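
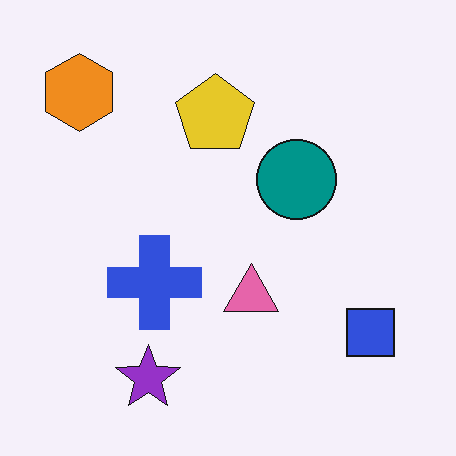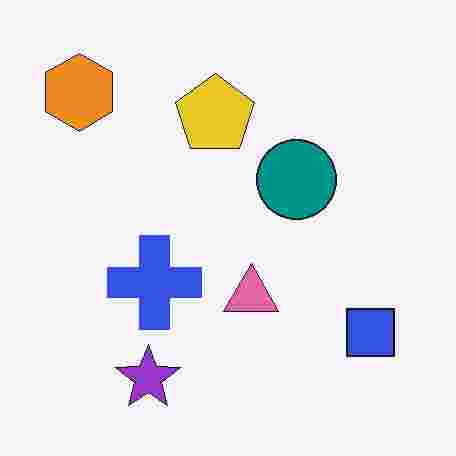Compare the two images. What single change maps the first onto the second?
It was degraded with heavy JPEG compression.

Blocky 8×8 compression artifacts appear around shape edges and the flat background shows ringing — characteristic JPEG degradation.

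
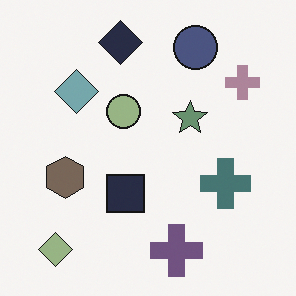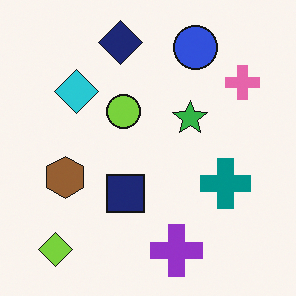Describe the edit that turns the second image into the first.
The first image is the second made much more muted (saturation change).

All colors are more muted and greyish — a global saturation change.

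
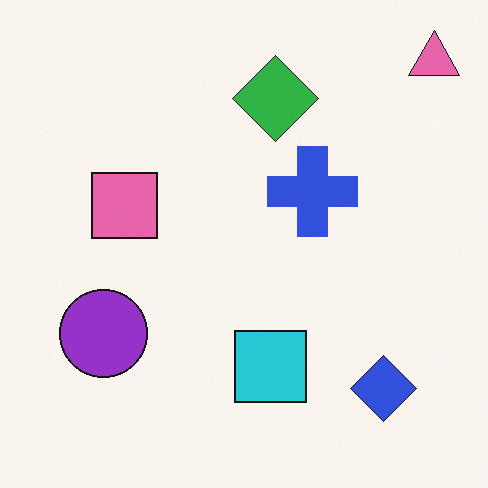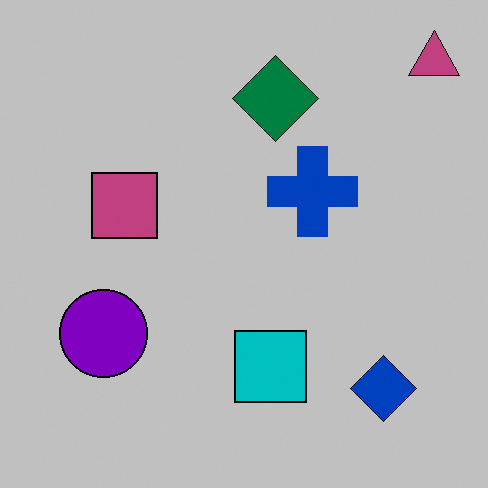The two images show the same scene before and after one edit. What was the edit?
This is the original image aggressively posterized.

Each flat color has snapped to a coarser quantized level — most visibly, the near-white background has dropped to a flat grey.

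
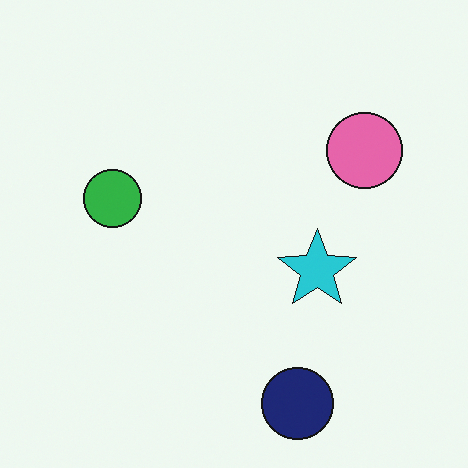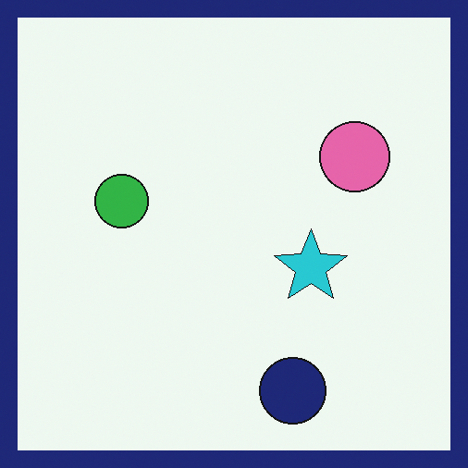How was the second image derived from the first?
This is the original image framed with a navy border.

A solid navy frame runs around the edge of the second image, with the content slightly shrunk inside it.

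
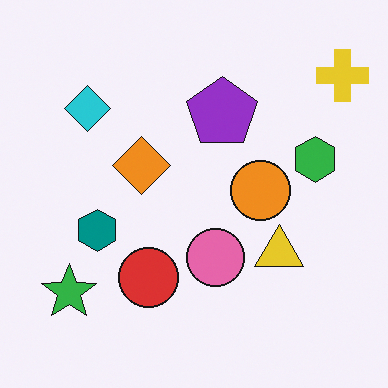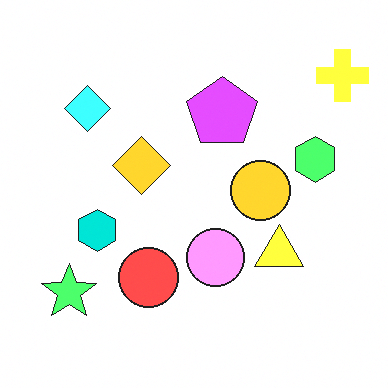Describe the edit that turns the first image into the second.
This is the original image brightened a lot.

Every pixel — background and shapes alike — is uniformly brightened.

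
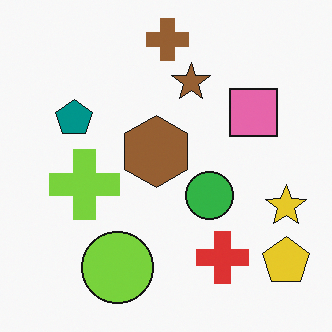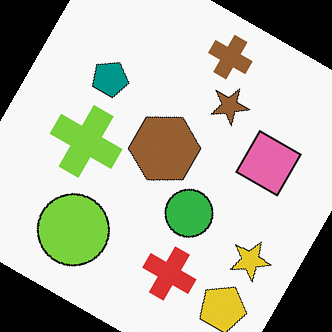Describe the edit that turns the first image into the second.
This is the original image rotated clockwise by a clearly visible amount.

Every shape is tilted by the same angle and the image corners show triangular fill wedges — a whole-image rotation by a non-right angle.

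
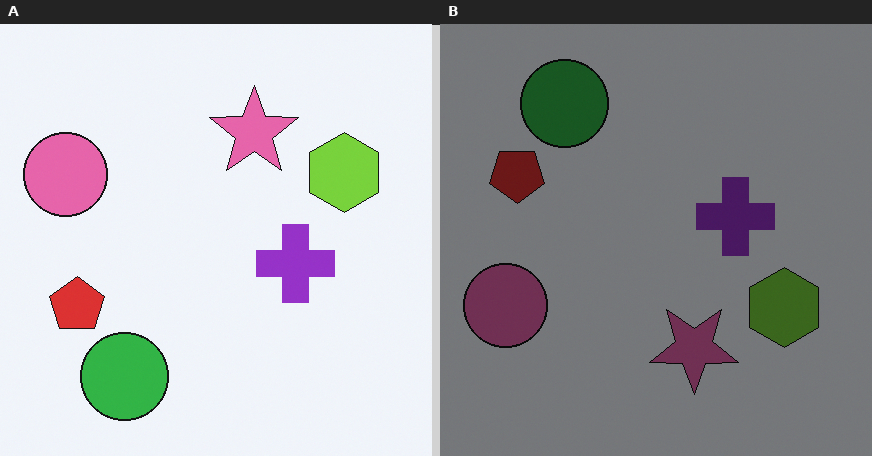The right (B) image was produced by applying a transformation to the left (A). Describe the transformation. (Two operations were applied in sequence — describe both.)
This is the original image flipped vertically (top ↔ bottom), then noticeably darkened.

The green circle is in the bottom-left of the left (A) image and the top-left of the right (B) — shapes on opposite sides of the horizontal midline have swapped in a mirror flip. Every pixel — background and shapes alike — is uniformly darkened.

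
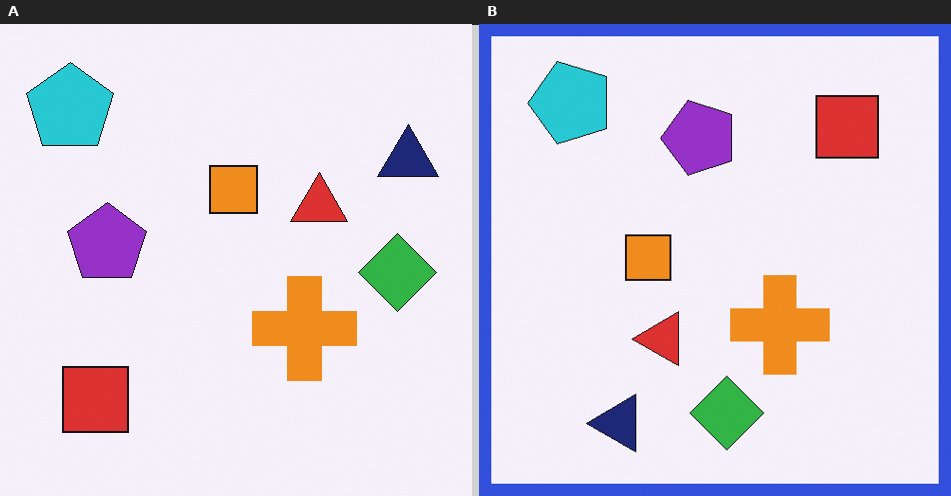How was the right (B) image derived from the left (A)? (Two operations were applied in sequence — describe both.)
It was transposed (reflected across the top-left ↔ bottom-right diagonal), then framed with a blue border.

Shapes have swapped their row and column positions — what was in the top-right is now in the bottom-left — a diagonal reflection. A solid blue frame runs around the edge of the right (B) image, with the content slightly shrunk inside it.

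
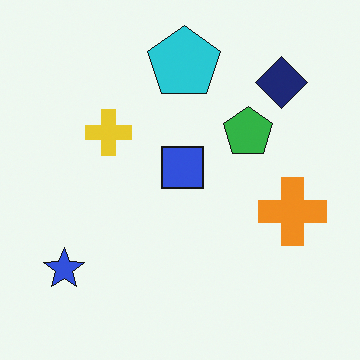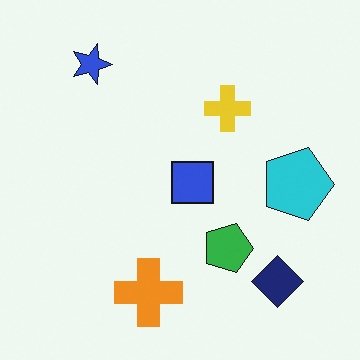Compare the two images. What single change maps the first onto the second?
The second image is the first rotated 90° clockwise.

The blue star sits in the bottom-left of the first image and the top-left of the second — consistent with a whole-image 90° clockwise rotation.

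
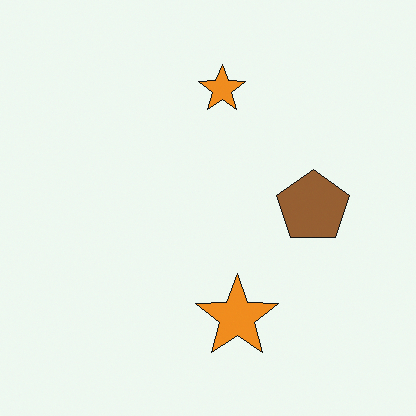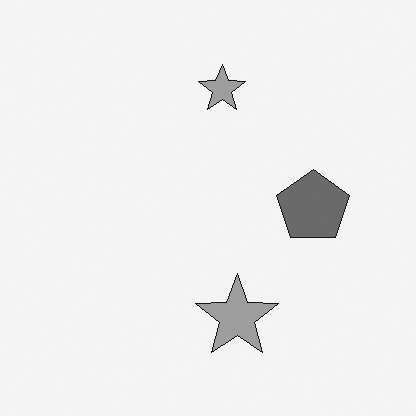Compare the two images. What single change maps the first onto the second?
This is the original image converted to grayscale.

All color is removed — every shape is now a shade of grey.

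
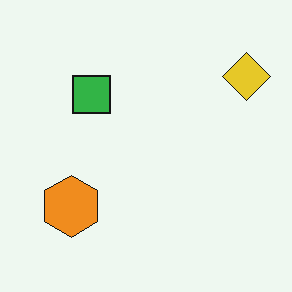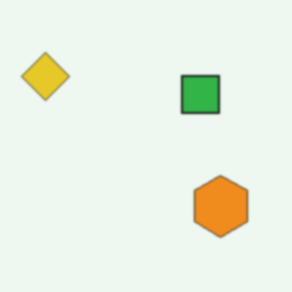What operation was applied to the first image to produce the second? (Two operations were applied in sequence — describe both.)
It was flipped horizontally (left ↔ right), then given a subtle gaussian blur.

The yellow diamond is in the top-right of the first image and the top-left of the second — shapes on opposite sides of the vertical midline have swapped in a mirror flip. Shape edges and outlines are uniformly softened across the whole image.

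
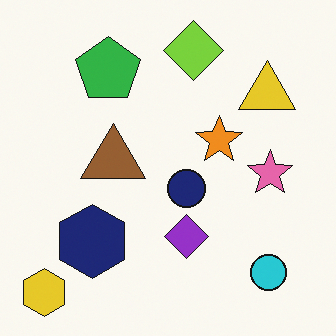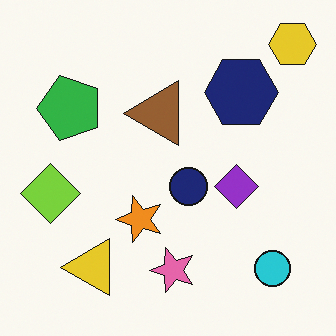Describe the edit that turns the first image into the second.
The transformation is: transposed (reflected across the top-left ↔ bottom-right diagonal).

Shapes have swapped their row and column positions — what was in the top-right is now in the bottom-left — a diagonal reflection.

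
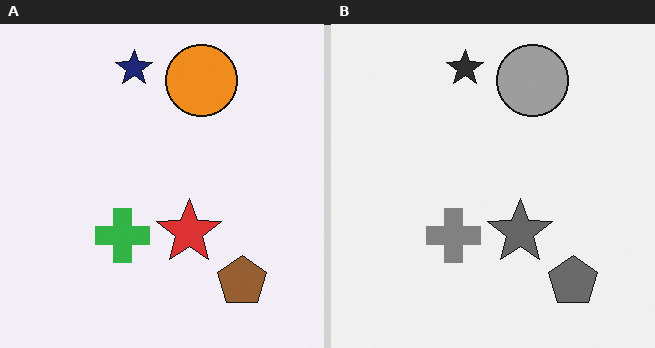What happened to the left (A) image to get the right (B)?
This is the original image converted to grayscale.

All color is removed — every shape is now a shade of grey.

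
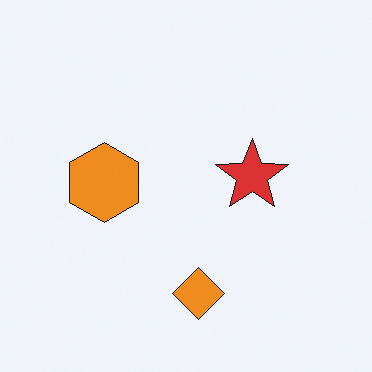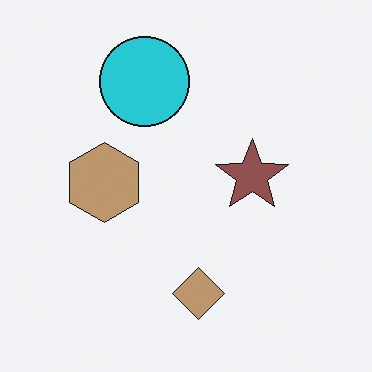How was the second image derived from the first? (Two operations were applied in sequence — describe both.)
The second image is the first heavily desaturated, then overlaid with an additional cyan circle.

All colors are more muted and greyish — a global saturation change. A cyan circle appears in the second image that is absent from the first.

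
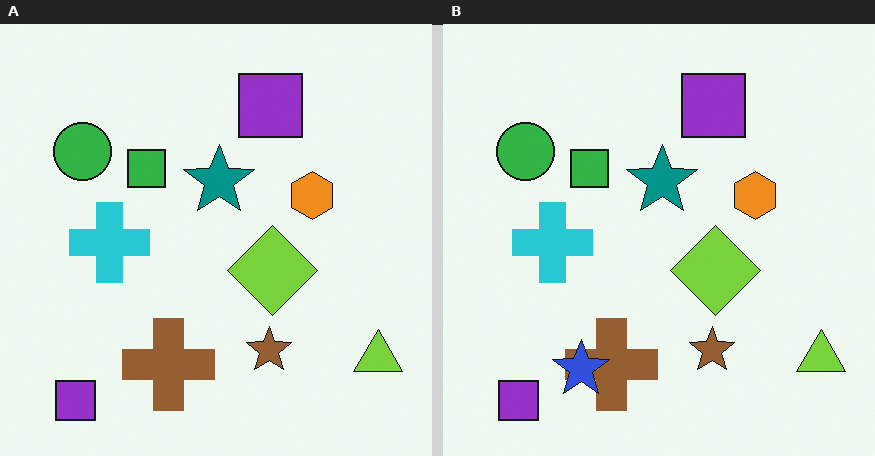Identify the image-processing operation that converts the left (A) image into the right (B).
It was overlaid with an additional blue star.

A blue star appears in the right (B) image that is absent from the left (A).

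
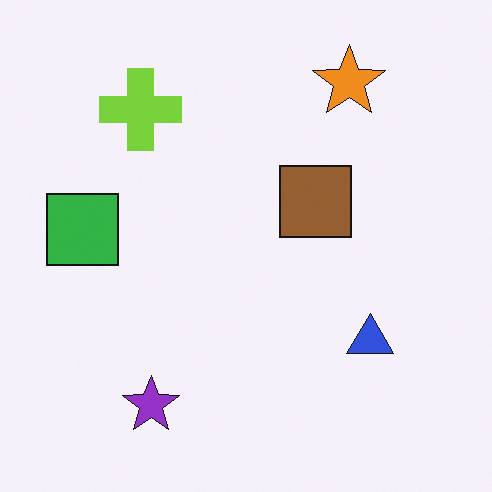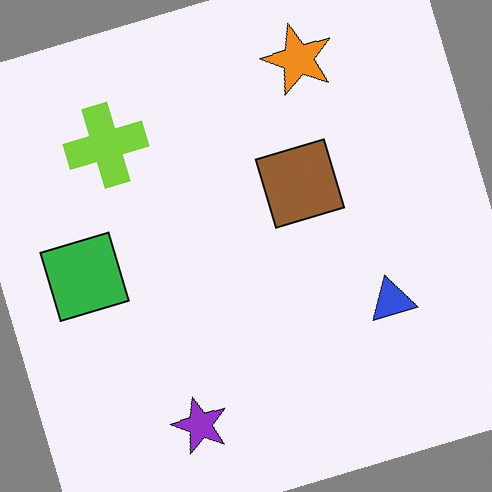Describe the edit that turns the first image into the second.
The image was rotated counter-clockwise by a moderate amount.

Every shape is tilted by the same angle and the image corners show triangular fill wedges — a whole-image rotation by a non-right angle.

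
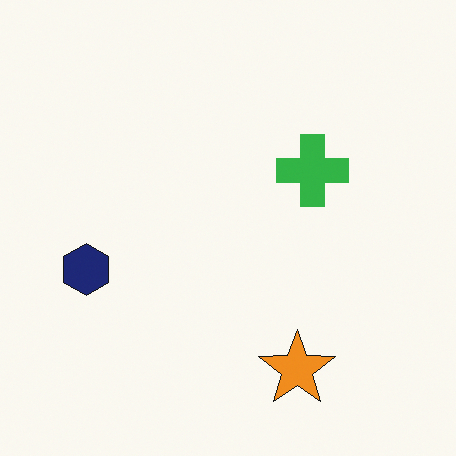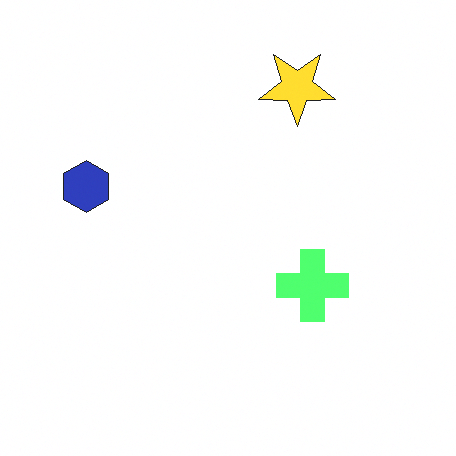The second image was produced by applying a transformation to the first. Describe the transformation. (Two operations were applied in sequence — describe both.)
Flipped vertically (top ↔ bottom), then substantially brightened.

The orange star is in the bottom of the first image and the top of the second — shapes on opposite sides of the horizontal midline have swapped in a mirror flip. Every pixel — background and shapes alike — is uniformly brightened.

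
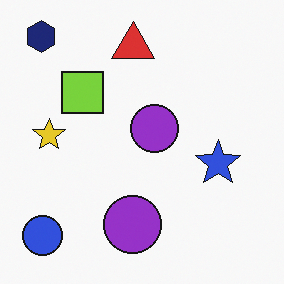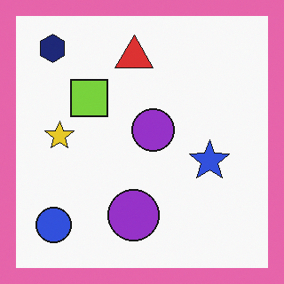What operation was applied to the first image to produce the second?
It was framed with a pink border.

A solid pink frame runs around the edge of the second image, with the content slightly shrunk inside it.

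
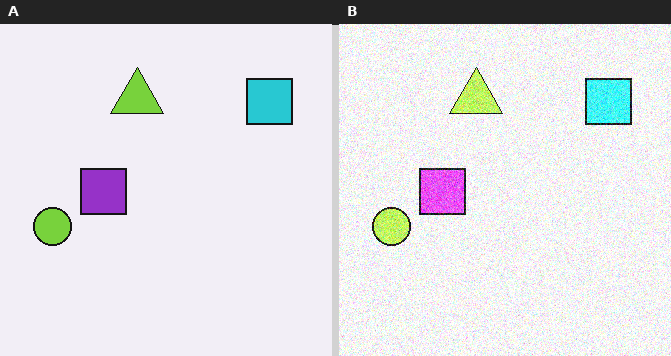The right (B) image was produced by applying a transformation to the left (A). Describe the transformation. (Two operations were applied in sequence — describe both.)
This is the original image noticeably brightened, then degraded with strong gaussian noise.

Every pixel — background and shapes alike — is uniformly brightened. Random speckle covers the whole image, including the flat background.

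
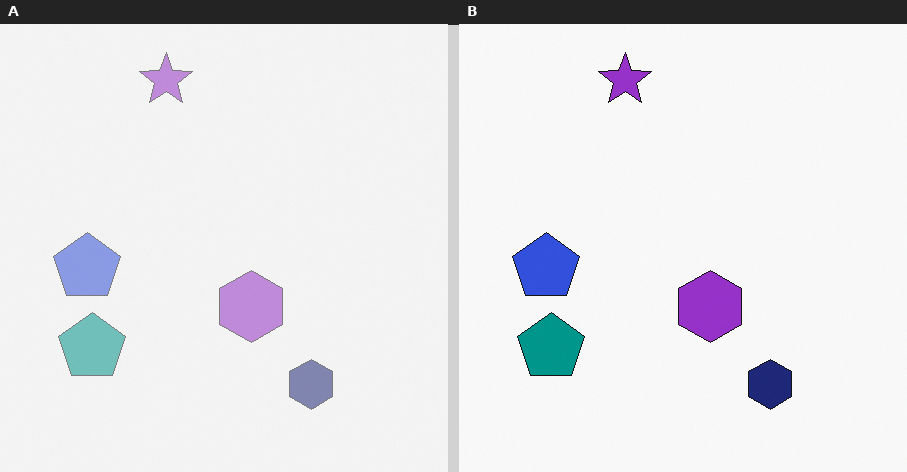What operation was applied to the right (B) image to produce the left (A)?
The image was washed out (contrast reduced).

Tones are pushed toward mid-grey across the whole image — a global contrast change.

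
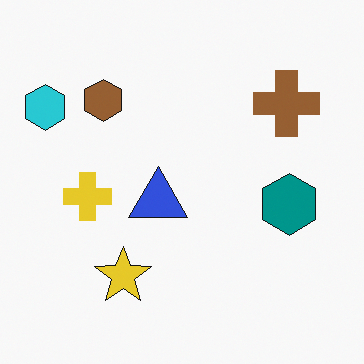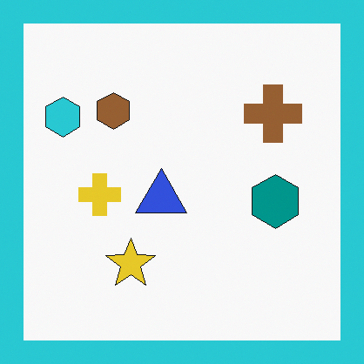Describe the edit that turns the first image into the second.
The transformation is: framed with a cyan border.

A solid cyan frame runs around the edge of the second image, with the content slightly shrunk inside it.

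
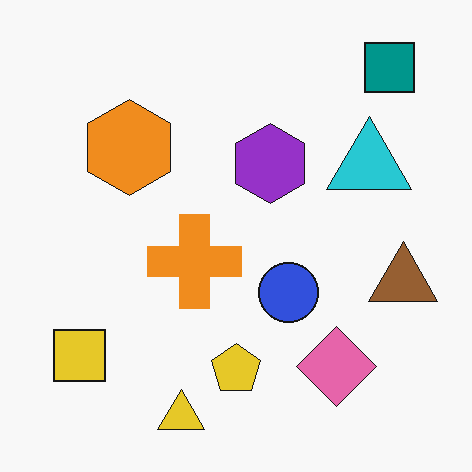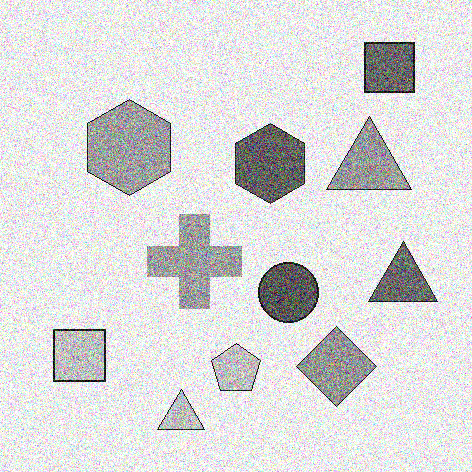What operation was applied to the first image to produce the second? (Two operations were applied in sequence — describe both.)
Converted to grayscale, then degraded with strong gaussian noise.

All color is removed — every shape is now a shade of grey. Random speckle covers the whole image, including the flat background.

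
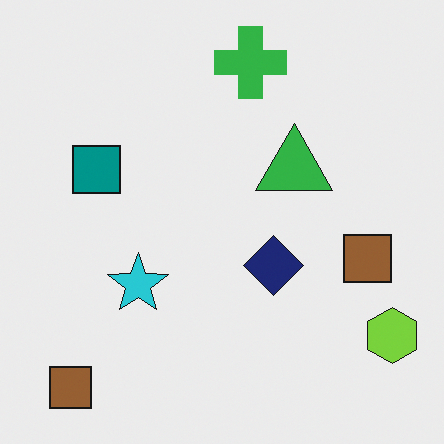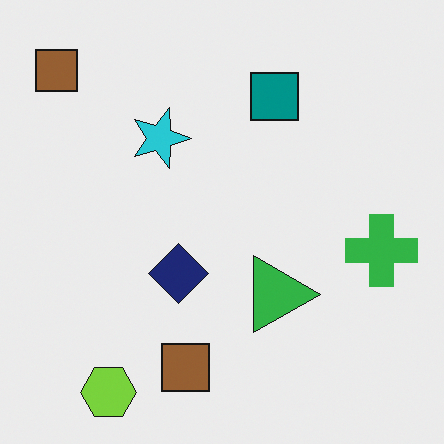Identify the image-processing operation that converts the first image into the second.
The transformation is: rotated 90° clockwise.

The lime hexagon sits in the bottom-right of the first image and the bottom-left of the second — consistent with a whole-image 90° clockwise rotation.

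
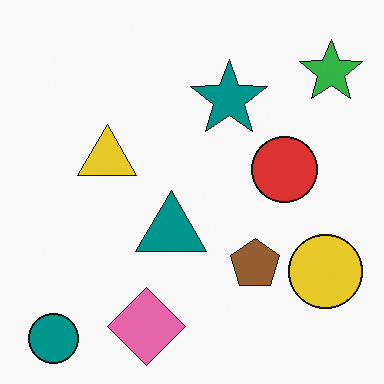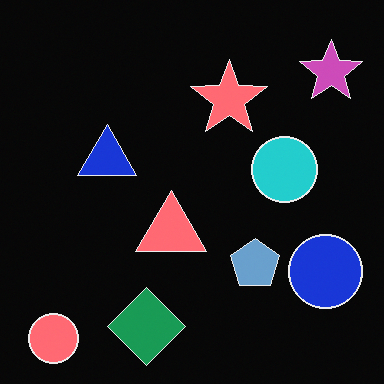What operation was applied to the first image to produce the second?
The image was color-inverted (negative).

The light background has become dark and every shape's color is its complement — a photographic negative.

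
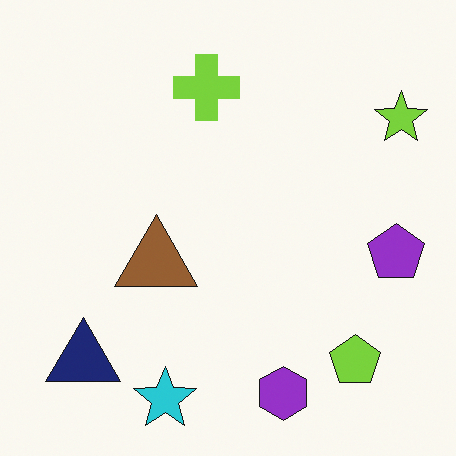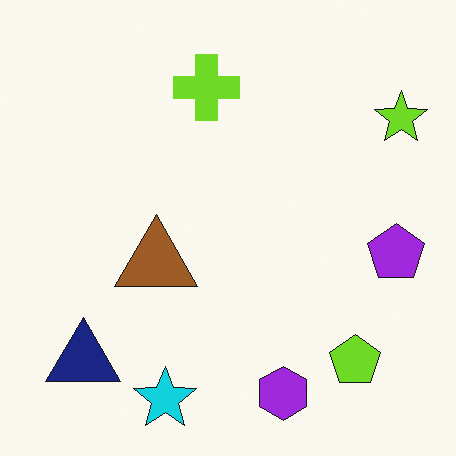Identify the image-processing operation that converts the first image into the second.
It was slightly oversaturated.

All colors are more vivid — a global saturation change.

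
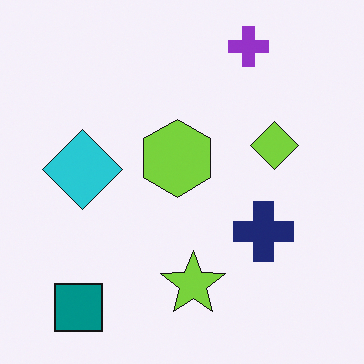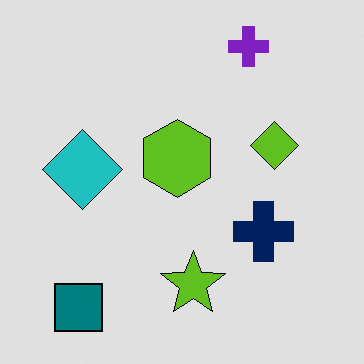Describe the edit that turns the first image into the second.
It was posterized to a reduced palette.

Each flat color has snapped to a coarser quantized level — most visibly, the near-white background has dropped to a flat grey.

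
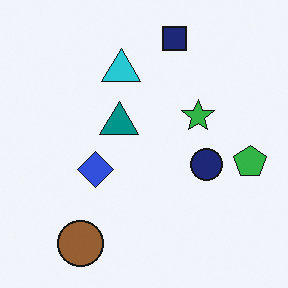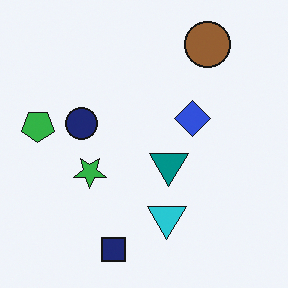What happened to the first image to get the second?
Rotated 180°.

The brown circle sits in the bottom-left of the first image and the top-right of the second — consistent with a whole-image 180° rotation.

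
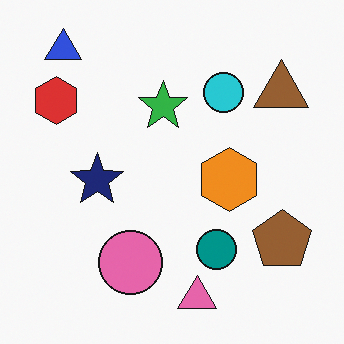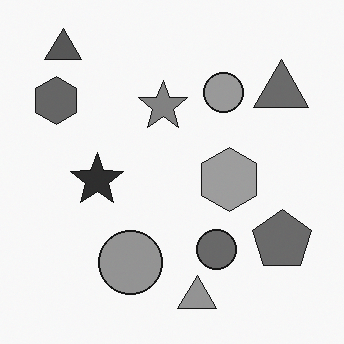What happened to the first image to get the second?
This is the original image converted to grayscale.

All color is removed — every shape is now a shade of grey.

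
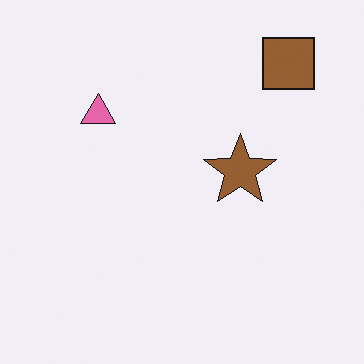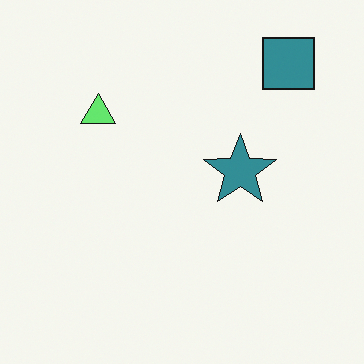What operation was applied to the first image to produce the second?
Hue-shifted by a large amount.

Every shape's color has rotated by the same amount around the hue wheel — a uniform hue shift.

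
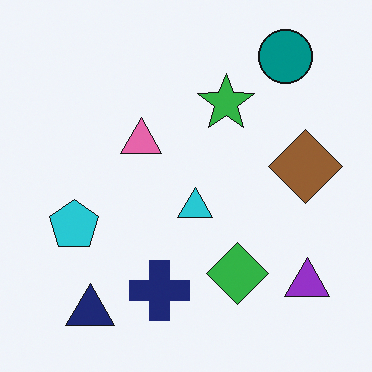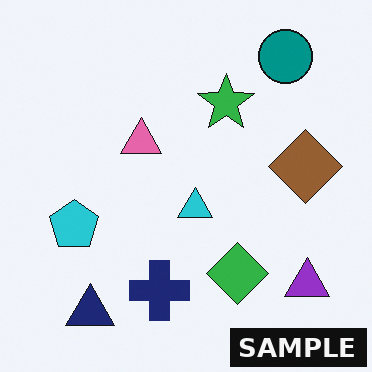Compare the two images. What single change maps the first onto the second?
Watermarked with the text "SAMPLE" in the lower-right corner.

A dark label reading "SAMPLE" appears in the lower-right corner.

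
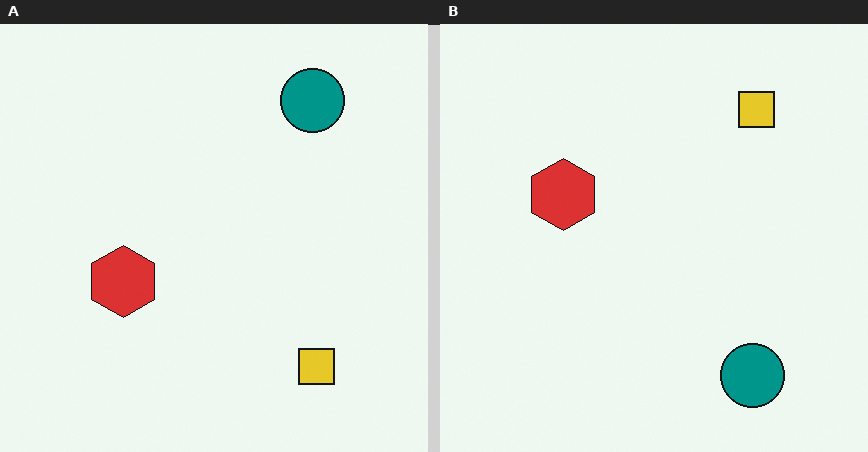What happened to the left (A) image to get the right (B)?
This is the original image flipped vertically (top ↔ bottom).

The teal circle is in the top-right of the left (A) image and the bottom-right of the right (B) — shapes on opposite sides of the horizontal midline have swapped in a mirror flip.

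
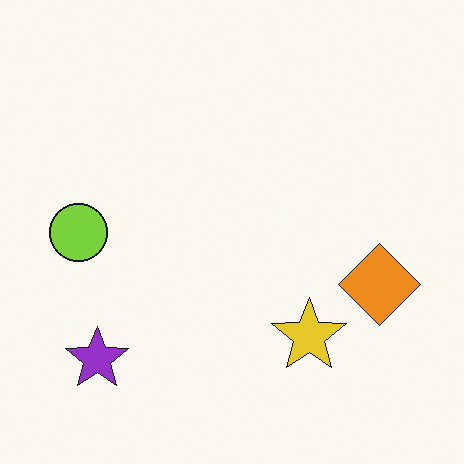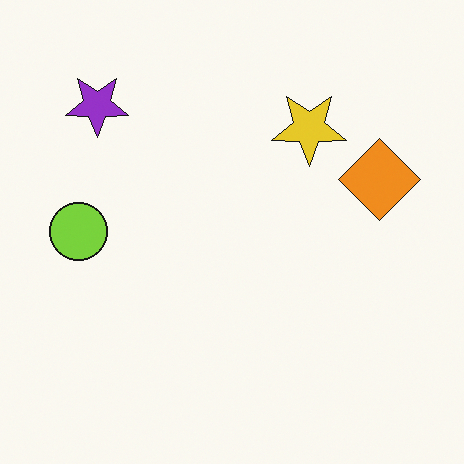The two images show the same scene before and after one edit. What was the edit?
This is the original image flipped vertically (top ↔ bottom).

The purple star is in the bottom-left of the first image and the top-left of the second — shapes on opposite sides of the horizontal midline have swapped in a mirror flip.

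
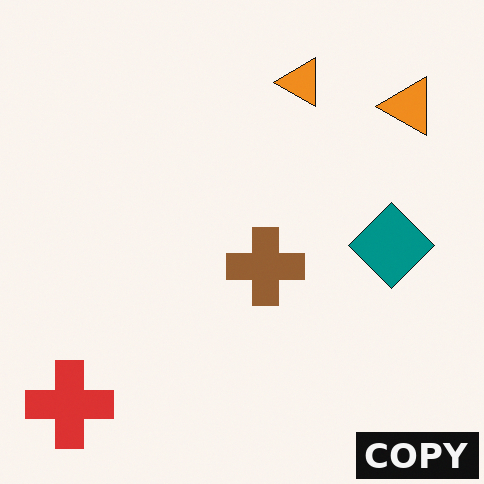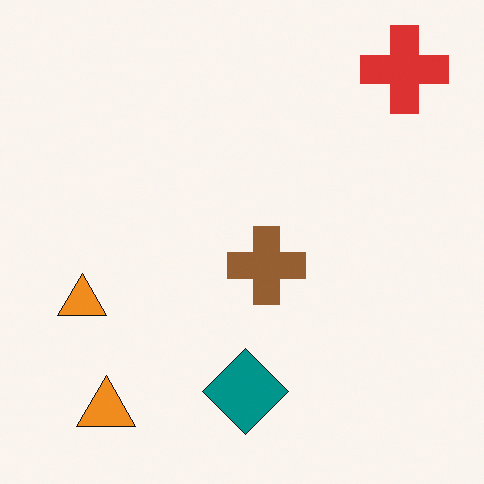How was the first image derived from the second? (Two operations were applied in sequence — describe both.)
The image was transposed (reflected across the top-left ↔ bottom-right diagonal), then watermarked with the text "COPY" in the lower-right corner.

Shapes have swapped their row and column positions — what was in the top-right is now in the bottom-left — a diagonal reflection. A dark label reading "COPY" appears in the lower-right corner.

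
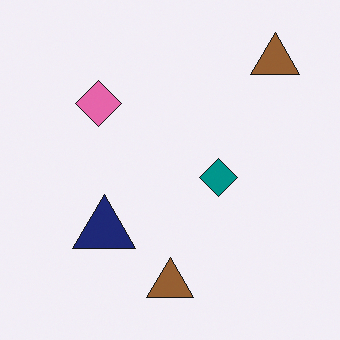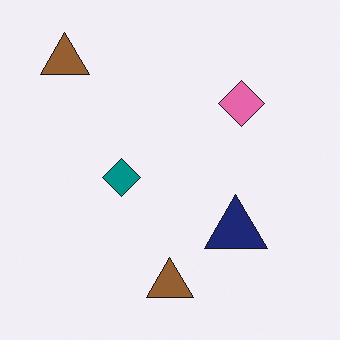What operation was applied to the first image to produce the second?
It was flipped horizontally (left ↔ right).

The pink diamond is in the top-left of the first image and the top-right of the second — shapes on opposite sides of the vertical midline have swapped in a mirror flip.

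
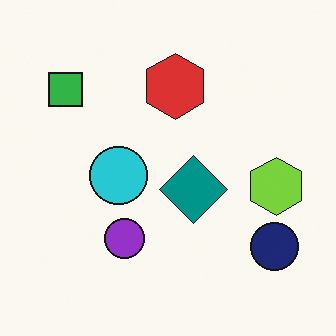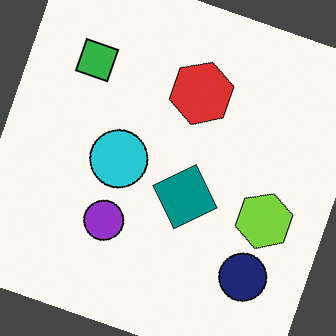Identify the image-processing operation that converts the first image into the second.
The transformation is: rotated clockwise by a moderate amount.

Every shape is tilted by the same angle and the image corners show triangular fill wedges — a whole-image rotation by a non-right angle.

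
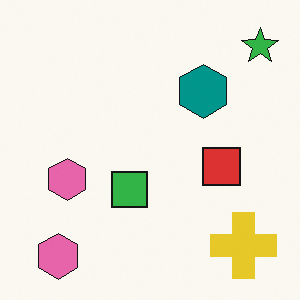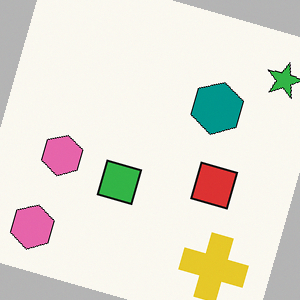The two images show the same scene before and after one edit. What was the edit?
The transformation is: rotated clockwise by a clearly visible amount.

Every shape is tilted by the same angle and the image corners show triangular fill wedges — a whole-image rotation by a non-right angle.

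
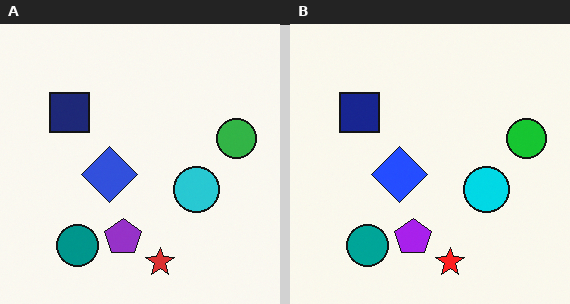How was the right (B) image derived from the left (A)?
The right (B) image is the left (A) slightly oversaturated.

All colors are more vivid — a global saturation change.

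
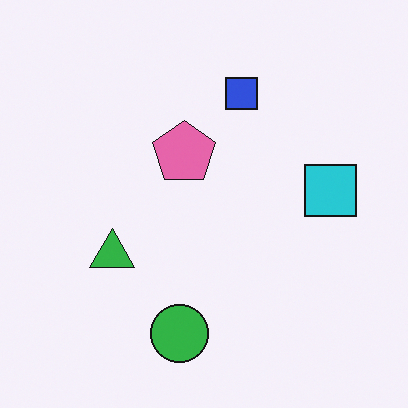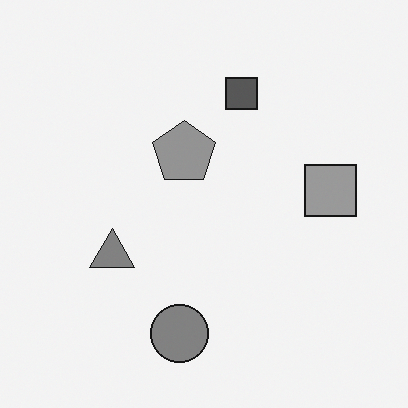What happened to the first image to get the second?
The second image is the first converted to grayscale.

All color is removed — every shape is now a shade of grey.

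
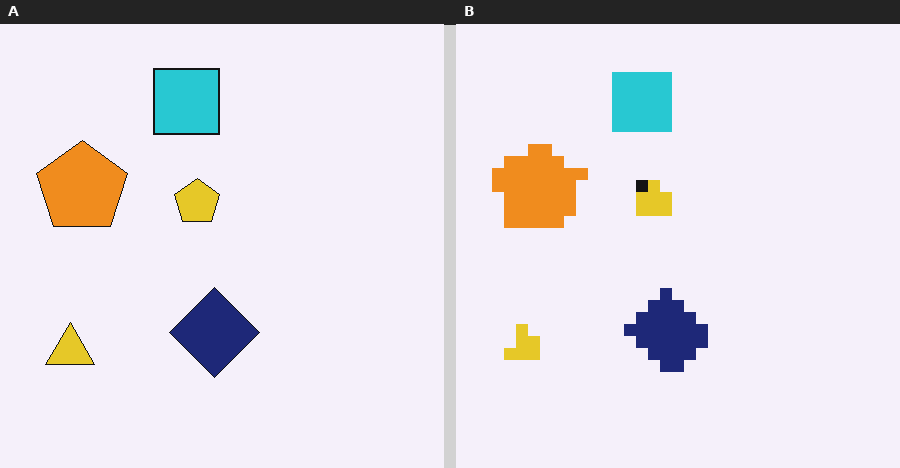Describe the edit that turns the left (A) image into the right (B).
The transformation is: heavily pixelated into large blocks.

Shapes are reduced to large square blocks; fine edges and outlines are lost — a downscale-then-upscale (mosaic) effect.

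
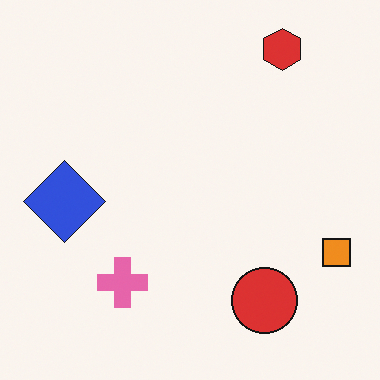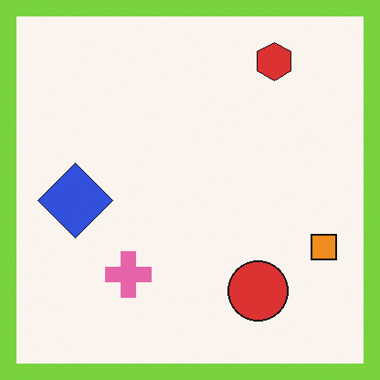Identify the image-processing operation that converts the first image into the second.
This is the original image framed with a lime border.

A solid lime frame runs around the edge of the second image, with the content slightly shrunk inside it.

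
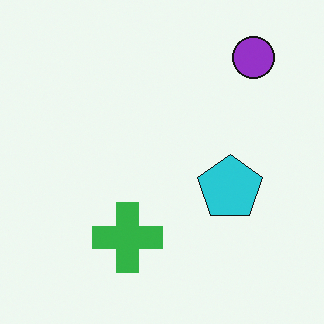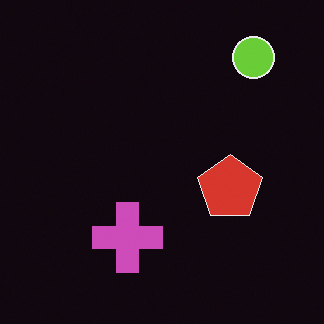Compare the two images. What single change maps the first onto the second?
Color-inverted (negative).

The light background has become dark and every shape's color is its complement — a photographic negative.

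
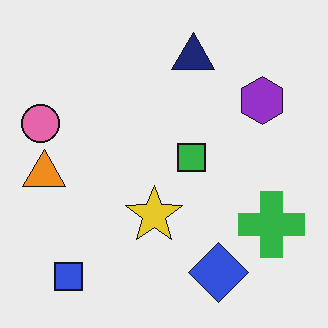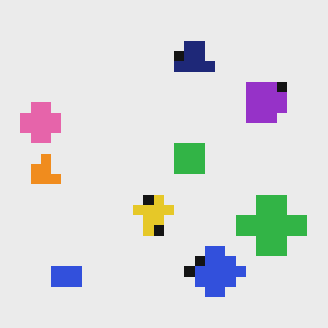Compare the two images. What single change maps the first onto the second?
Coarsely pixelated.

Shapes are reduced to large square blocks; fine edges and outlines are lost — a downscale-then-upscale (mosaic) effect.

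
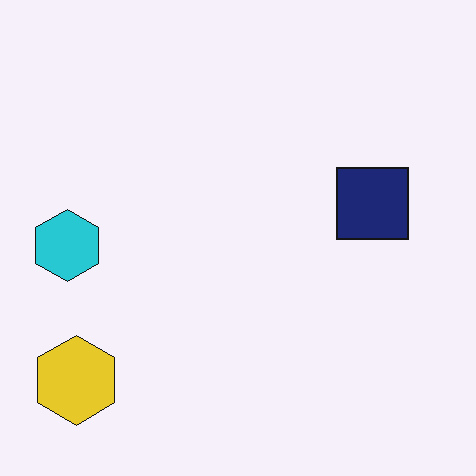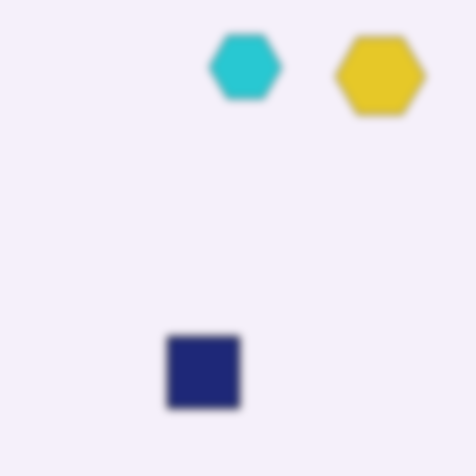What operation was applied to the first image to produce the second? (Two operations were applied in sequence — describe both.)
This is the original image transposed (reflected across the top-left ↔ bottom-right diagonal), then noticeably gaussian-blurred.

Shapes have swapped their row and column positions — what was in the top-right is now in the bottom-left — a diagonal reflection. Shape edges and outlines are uniformly softened across the whole image.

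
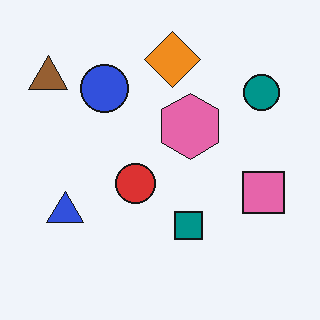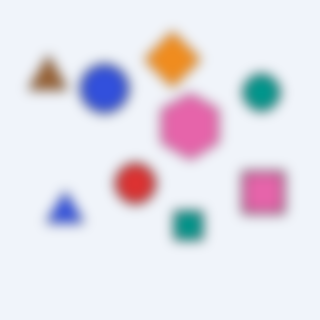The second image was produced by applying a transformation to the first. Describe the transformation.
The transformation is: strongly gaussian-blurred.

Shape edges and outlines are uniformly softened across the whole image.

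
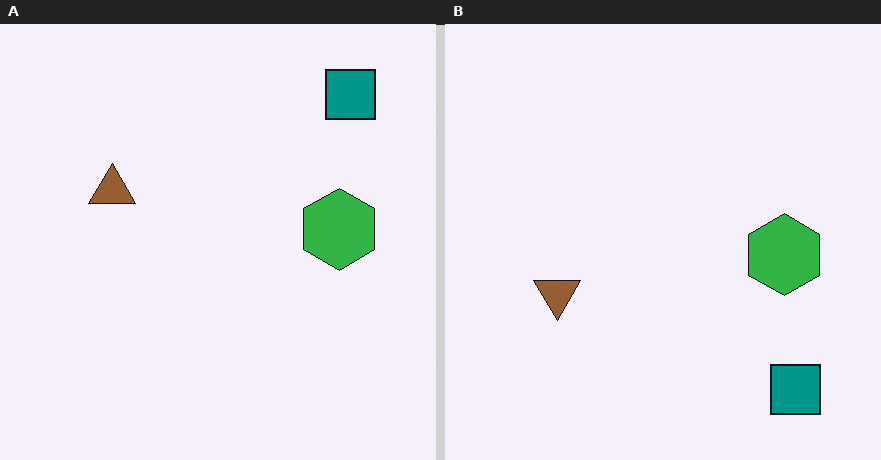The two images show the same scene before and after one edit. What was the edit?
This is the original image flipped vertically (top ↔ bottom).

The teal square is in the top-right of the left (A) image and the bottom-right of the right (B) — shapes on opposite sides of the horizontal midline have swapped in a mirror flip.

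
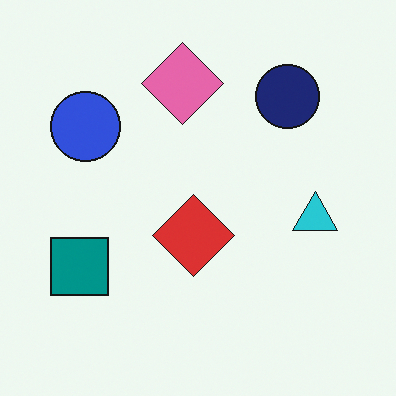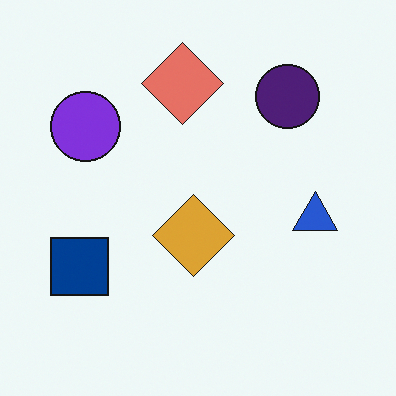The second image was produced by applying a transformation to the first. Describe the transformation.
The image was hue-shifted by a small amount.

Every shape's color has rotated by the same amount around the hue wheel — a uniform hue shift.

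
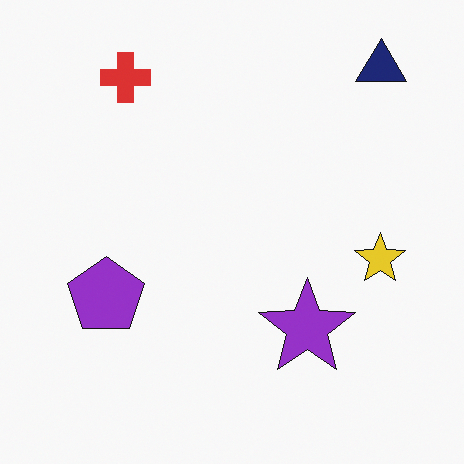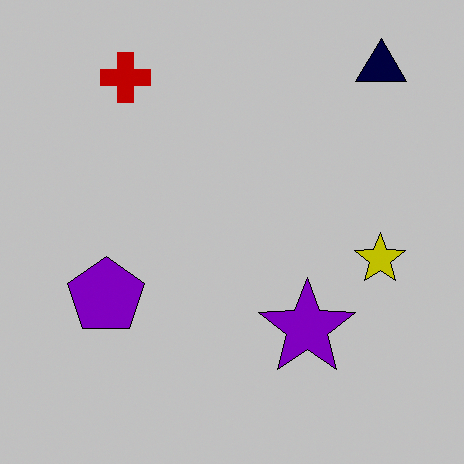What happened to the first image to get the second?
The transformation is: heavily posterized to just a handful of flat colors.

Each flat color has snapped to a coarser quantized level — most visibly, the near-white background has dropped to a flat grey.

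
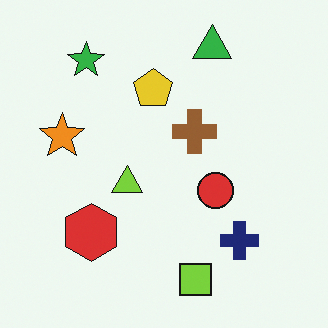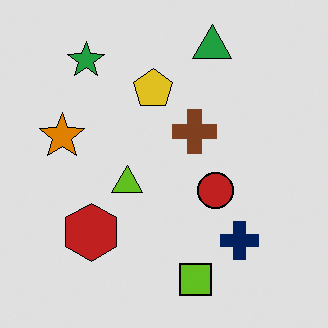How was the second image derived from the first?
The image was moderately posterized.

Each flat color has snapped to a coarser quantized level — most visibly, the near-white background has dropped to a flat grey.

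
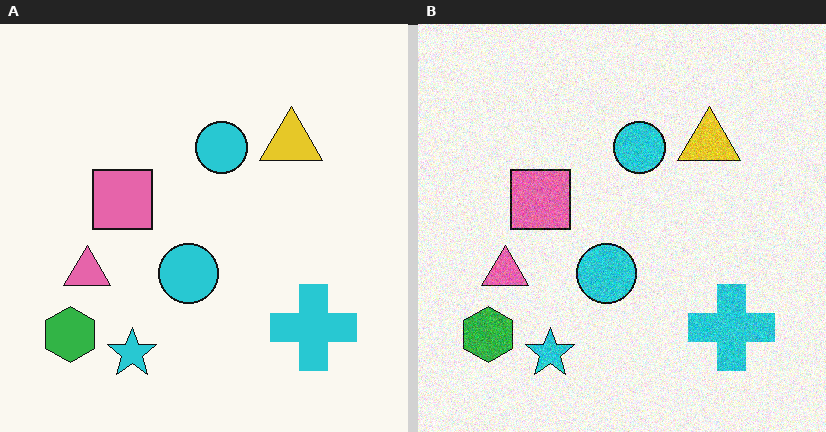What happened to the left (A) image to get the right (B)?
Degraded with moderate additive noise.

Random speckle covers the whole image, including the flat background.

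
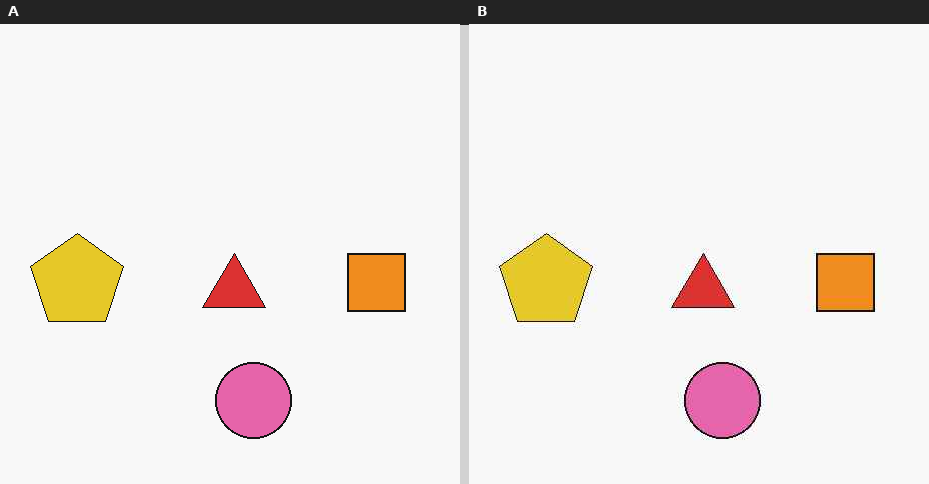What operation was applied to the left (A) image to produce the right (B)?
Given moderate JPEG compression.

Blocky 8×8 compression artifacts appear around shape edges and the flat background shows ringing — characteristic JPEG degradation.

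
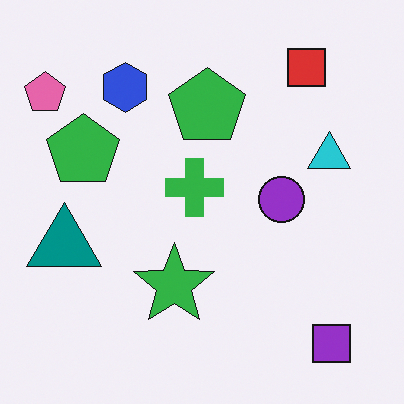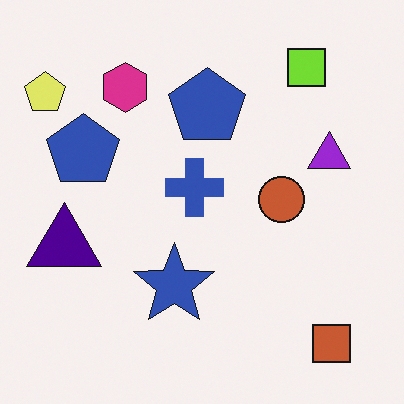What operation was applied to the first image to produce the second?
The image was hue-shifted through roughly a third of the color wheel.

Every shape's color has rotated by the same amount around the hue wheel — a uniform hue shift.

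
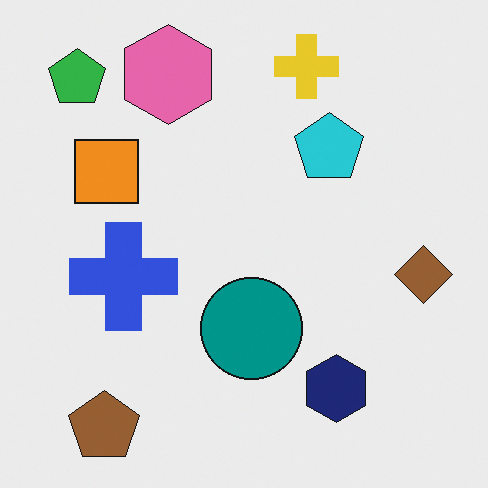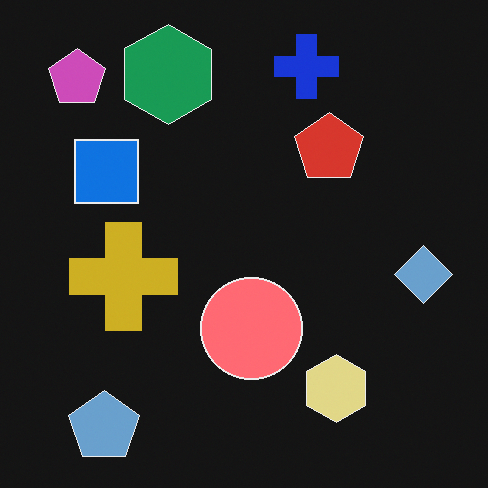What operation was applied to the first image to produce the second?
The image was color-inverted (negative).

The light background has become dark and every shape's color is its complement — a photographic negative.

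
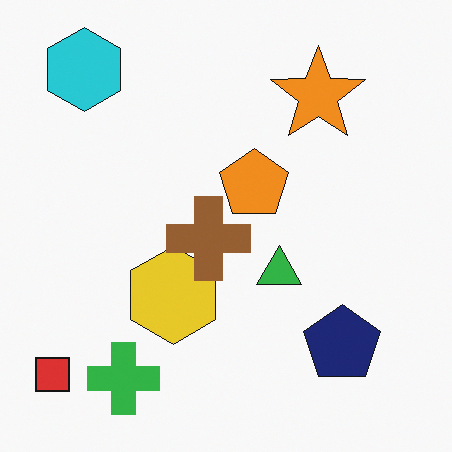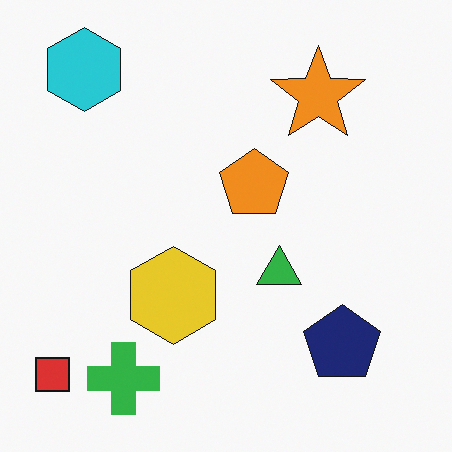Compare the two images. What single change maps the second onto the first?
It was overlaid with an additional brown cross.

A brown cross appears in the first image that is absent from the second.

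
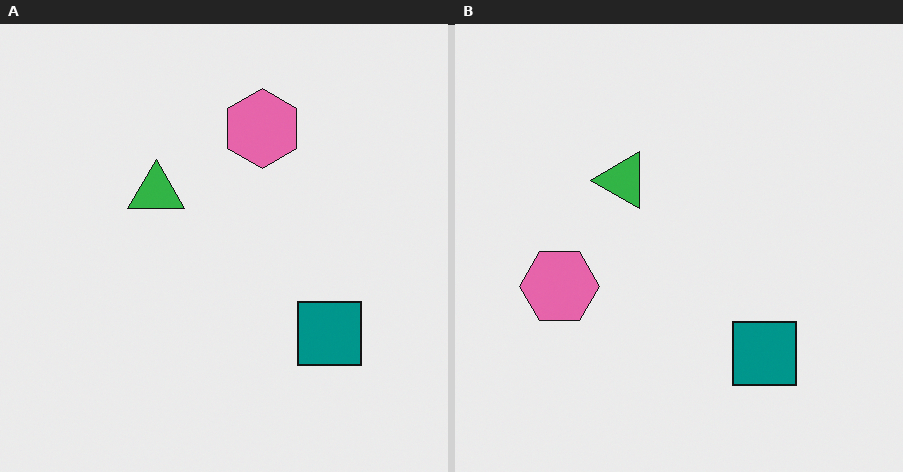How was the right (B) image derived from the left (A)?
Transposed (reflected across the top-left ↔ bottom-right diagonal).

Shapes have swapped their row and column positions — what was in the top-right is now in the bottom-left — a diagonal reflection.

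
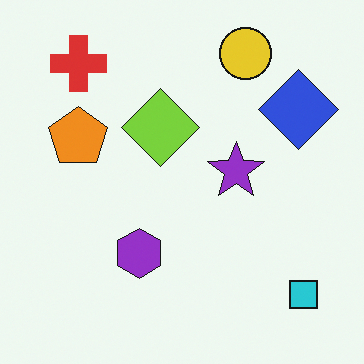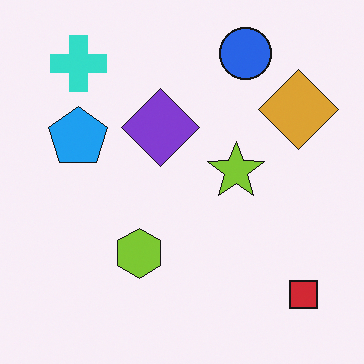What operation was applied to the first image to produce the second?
The transformation is: hue-shifted by a large amount.

Every shape's color has rotated by the same amount around the hue wheel — a uniform hue shift.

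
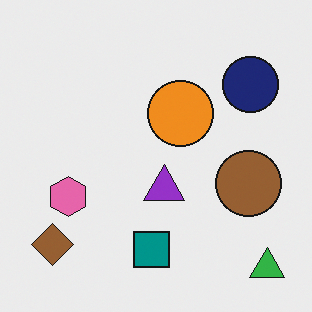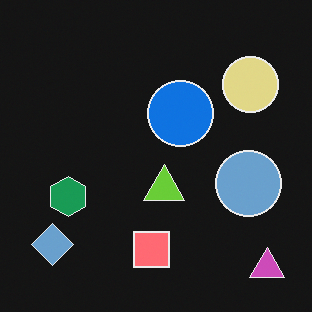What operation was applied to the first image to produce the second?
The image was color-inverted (negative).

The light background has become dark and every shape's color is its complement — a photographic negative.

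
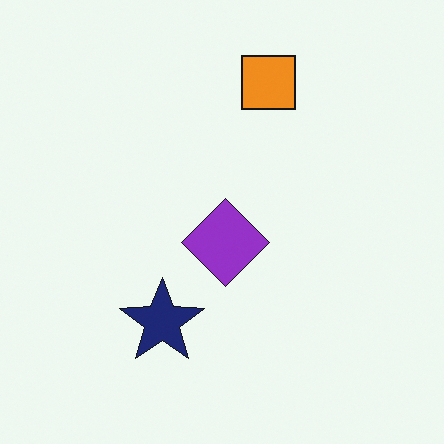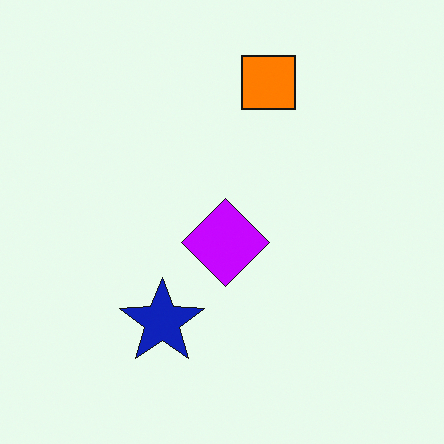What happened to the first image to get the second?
Made much more vivid (saturation change).

All colors are more vivid — a global saturation change.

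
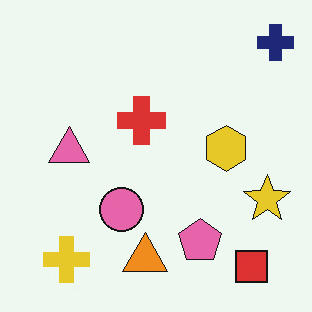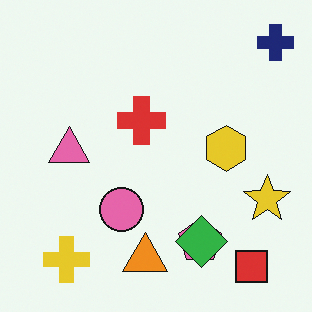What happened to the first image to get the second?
The transformation is: overlaid with an additional green diamond.

A green diamond appears in the second image that is absent from the first.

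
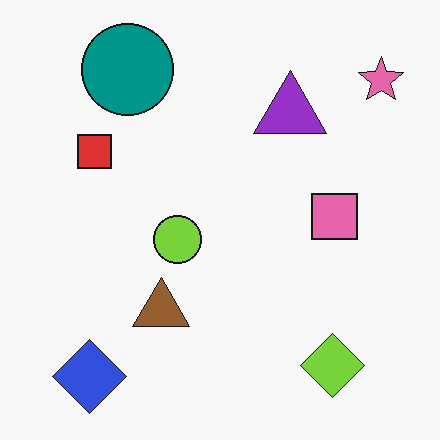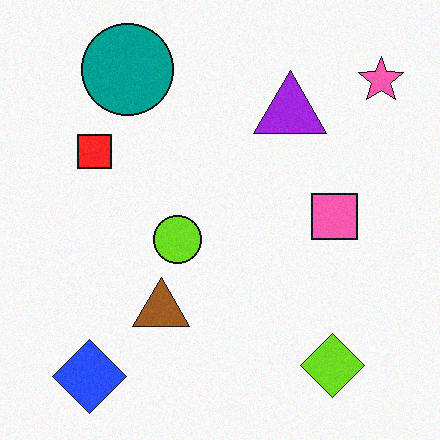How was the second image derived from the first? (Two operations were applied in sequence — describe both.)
The transformation is: slightly oversaturated, then degraded with light additive noise.

All colors are more vivid — a global saturation change. Random speckle covers the whole image, including the flat background.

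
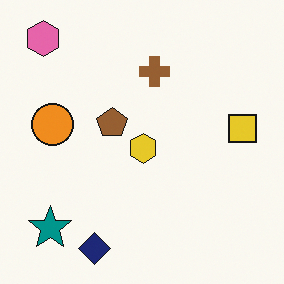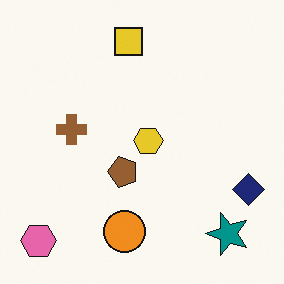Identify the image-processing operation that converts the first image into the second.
The transformation is: rotated 90° counter-clockwise.

The pink hexagon sits in the top-left of the first image and the bottom-left of the second — consistent with a whole-image 90° counter-clockwise rotation.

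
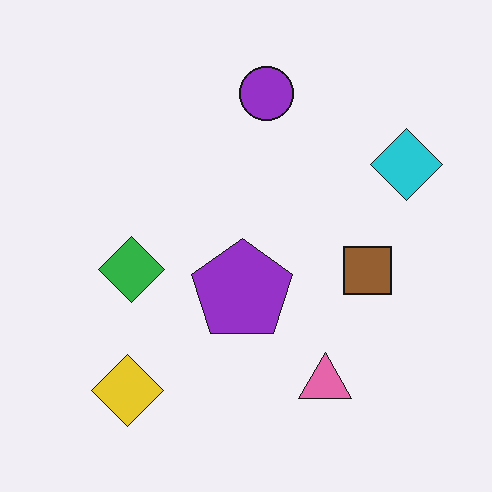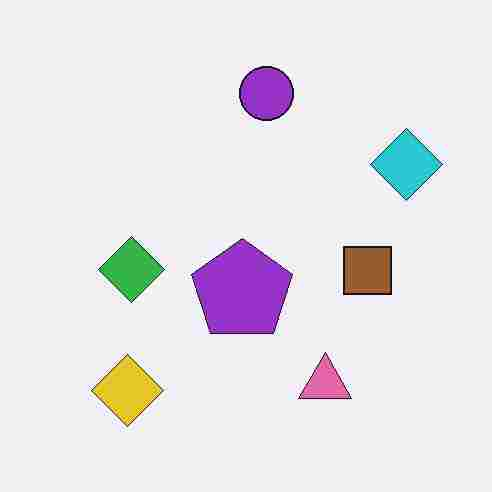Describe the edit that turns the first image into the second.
It was heavily JPEG-compressed with obvious blocking artifacts.

Blocky 8×8 compression artifacts appear around shape edges and the flat background shows ringing — characteristic JPEG degradation.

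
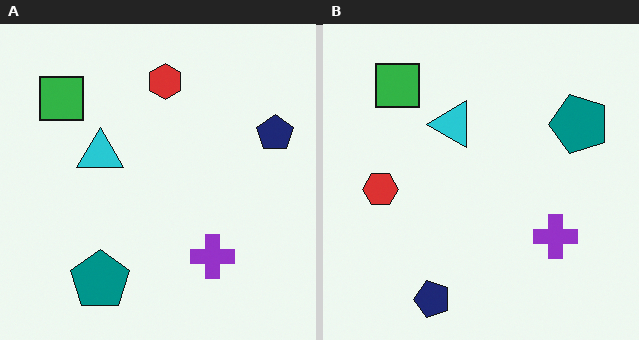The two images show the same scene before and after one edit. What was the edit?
The right (B) image is the left (A) transposed (reflected across the top-left ↔ bottom-right diagonal).

Shapes have swapped their row and column positions — what was in the top-right is now in the bottom-left — a diagonal reflection.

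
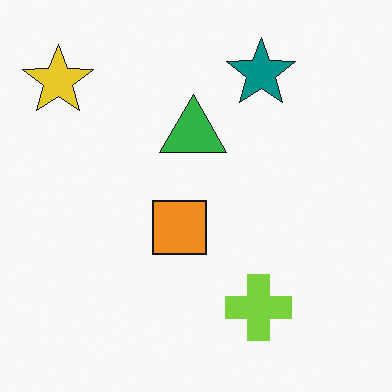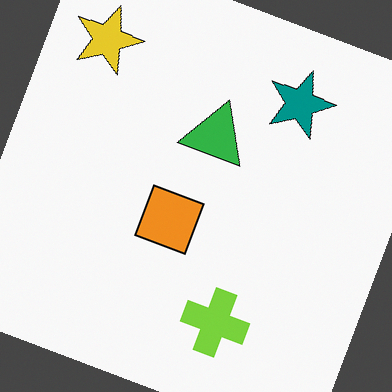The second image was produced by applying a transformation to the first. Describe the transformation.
The image was rotated clockwise by a clearly visible amount.

Every shape is tilted by the same angle and the image corners show triangular fill wedges — a whole-image rotation by a non-right angle.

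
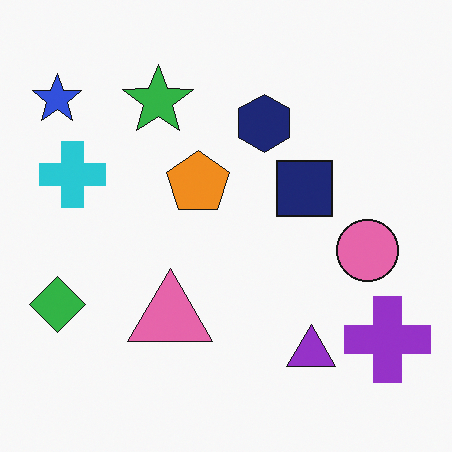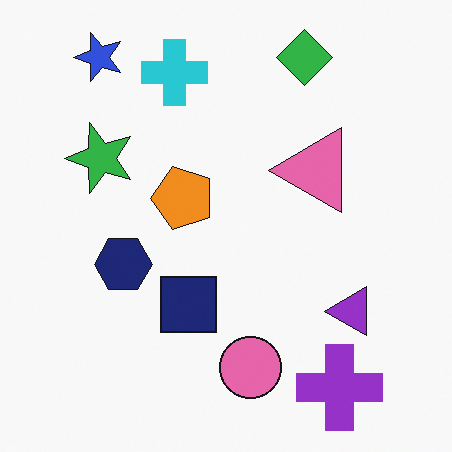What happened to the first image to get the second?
Transposed (reflected across the top-left ↔ bottom-right diagonal).

Shapes have swapped their row and column positions — what was in the top-right is now in the bottom-left — a diagonal reflection.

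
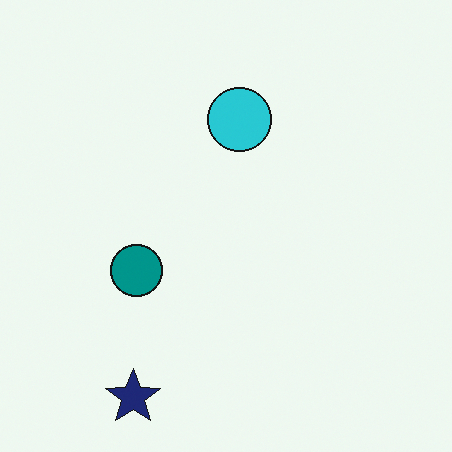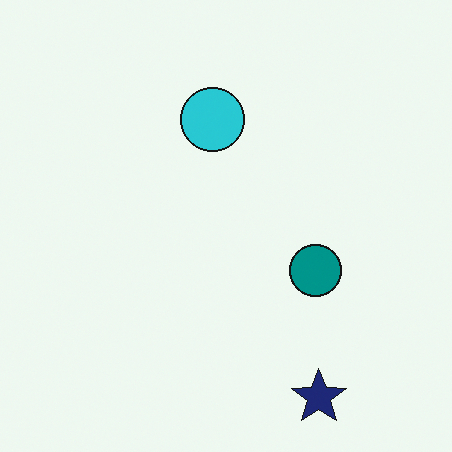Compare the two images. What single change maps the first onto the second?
It was flipped horizontally (left ↔ right).

The navy star is in the bottom-left of the first image and the bottom-right of the second — shapes on opposite sides of the vertical midline have swapped in a mirror flip.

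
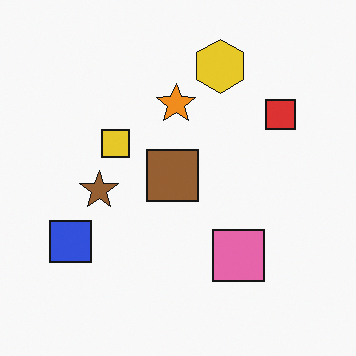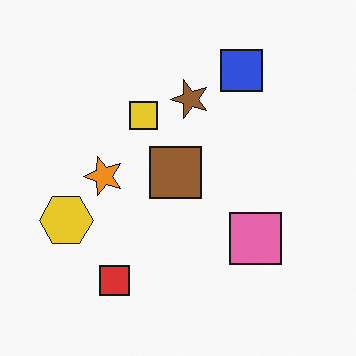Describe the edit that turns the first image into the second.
This is the original image transposed (reflected across the top-left ↔ bottom-right diagonal).

Shapes have swapped their row and column positions — what was in the top-right is now in the bottom-left — a diagonal reflection.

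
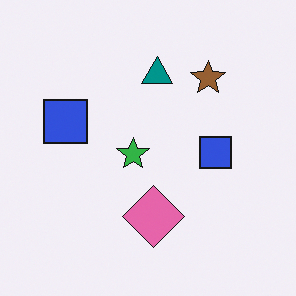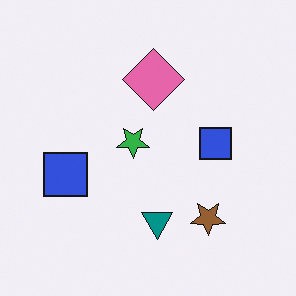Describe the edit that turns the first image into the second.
Flipped vertically (top ↔ bottom).

The teal triangle is in the top of the first image and the bottom of the second — shapes on opposite sides of the horizontal midline have swapped in a mirror flip.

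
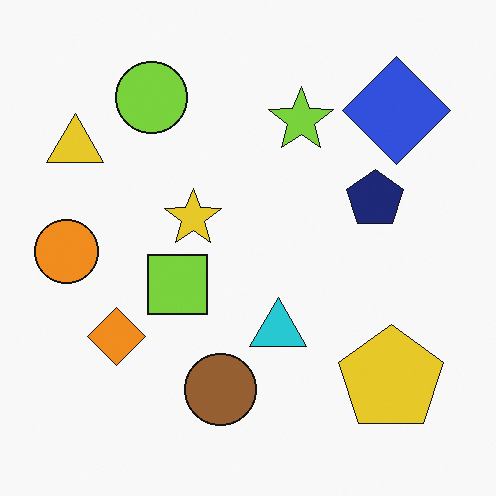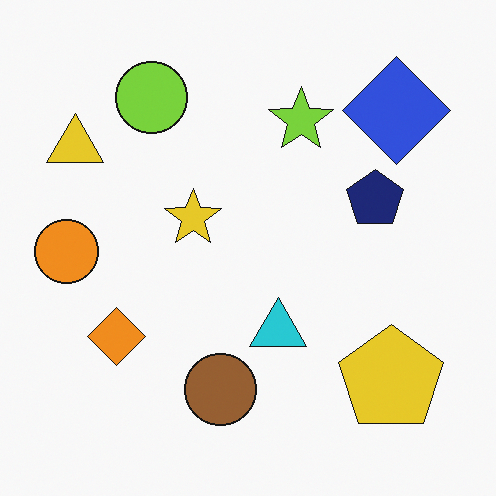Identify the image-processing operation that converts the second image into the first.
It was overlaid with an additional lime square.

A lime square appears in the first image that is absent from the second.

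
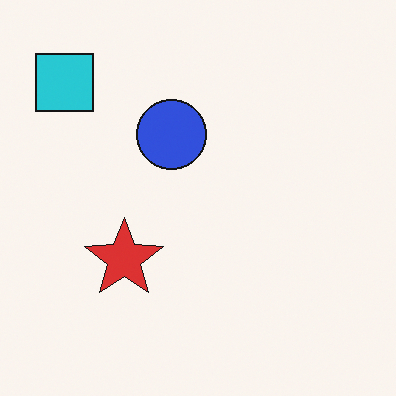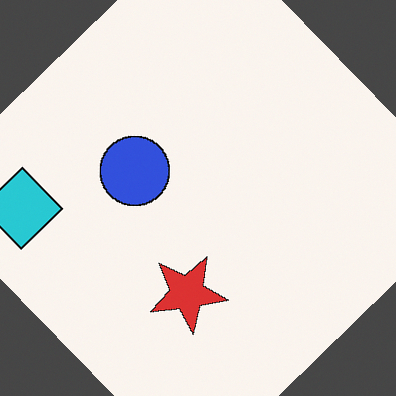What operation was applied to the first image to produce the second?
The transformation is: rotated counter-clockwise by a large amount — several tens of degrees.

Every shape is tilted by the same angle and the image corners show triangular fill wedges — a whole-image rotation by a non-right angle.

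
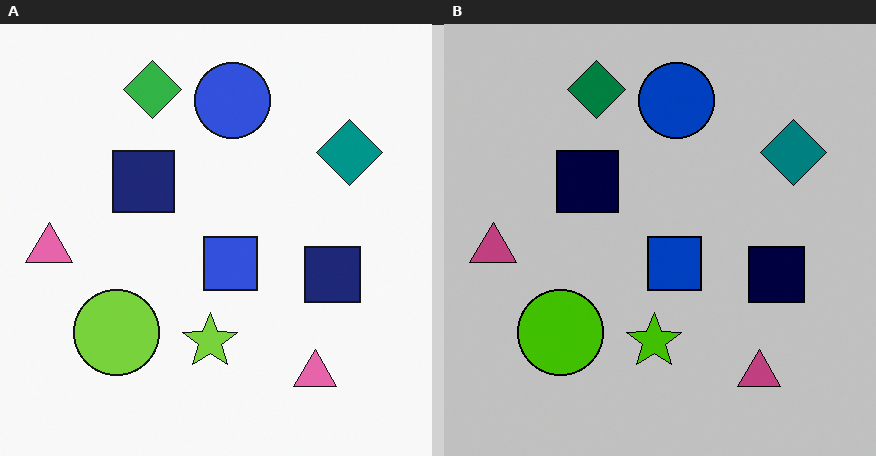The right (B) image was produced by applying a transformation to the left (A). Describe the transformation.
It was aggressively posterized.

Each flat color has snapped to a coarser quantized level — most visibly, the near-white background has dropped to a flat grey.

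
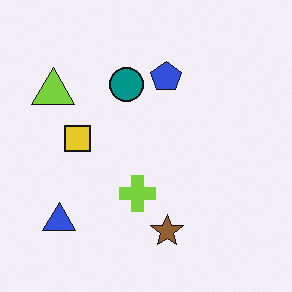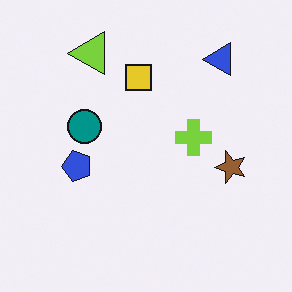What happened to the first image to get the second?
It was transposed (reflected across the top-left ↔ bottom-right diagonal).

Shapes have swapped their row and column positions — what was in the top-right is now in the bottom-left — a diagonal reflection.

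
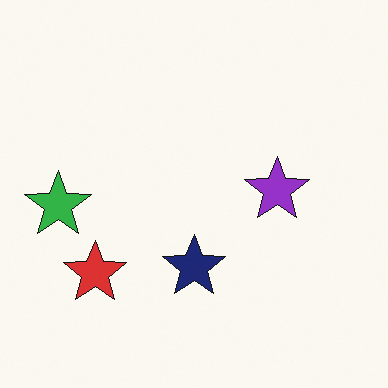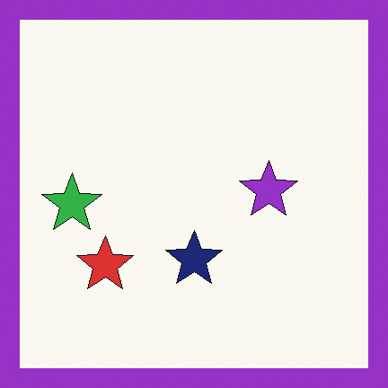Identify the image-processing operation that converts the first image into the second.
It was framed with a purple border.

A solid purple frame runs around the edge of the second image, with the content slightly shrunk inside it.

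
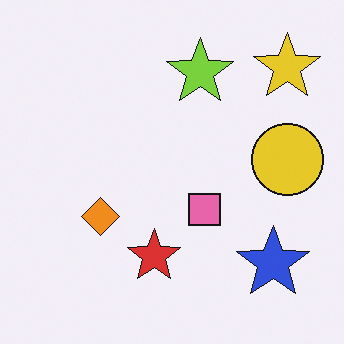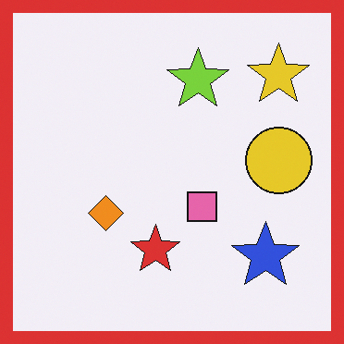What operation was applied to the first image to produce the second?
The image was framed with a red border.

A solid red frame runs around the edge of the second image, with the content slightly shrunk inside it.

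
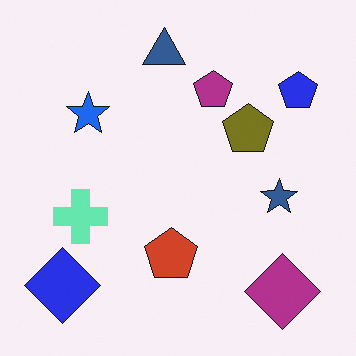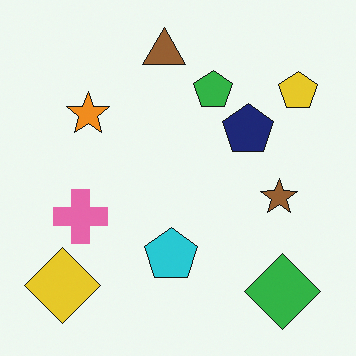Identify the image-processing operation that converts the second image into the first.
Hue-shifted by a large amount.

Every shape's color has rotated by the same amount around the hue wheel — a uniform hue shift.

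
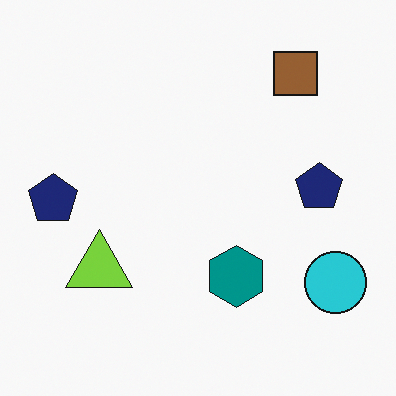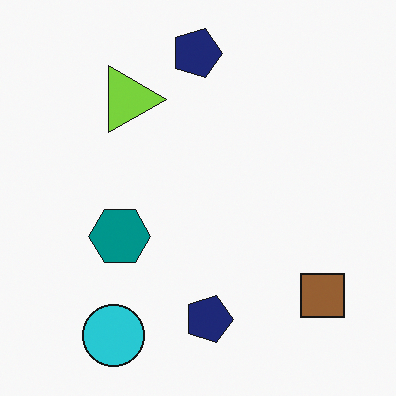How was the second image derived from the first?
The transformation is: rotated 90° clockwise.

The cyan circle sits in the bottom-right of the first image and the bottom-left of the second — consistent with a whole-image 90° clockwise rotation.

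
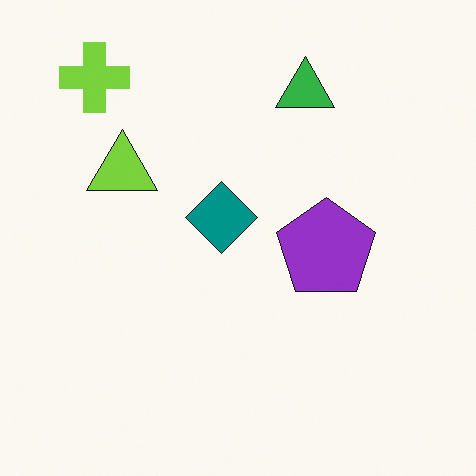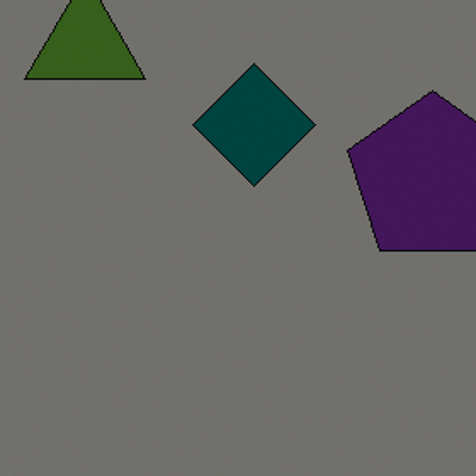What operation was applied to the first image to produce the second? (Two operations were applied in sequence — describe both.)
The image was noticeably darkened, then cropped to a noticeably smaller region and rescaled.

Every pixel — background and shapes alike — is uniformly darkened. The visible shapes are larger and the field of view is narrower; shapes near the original edges may be partly or wholly outside the frame — a crop-and-rescale.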